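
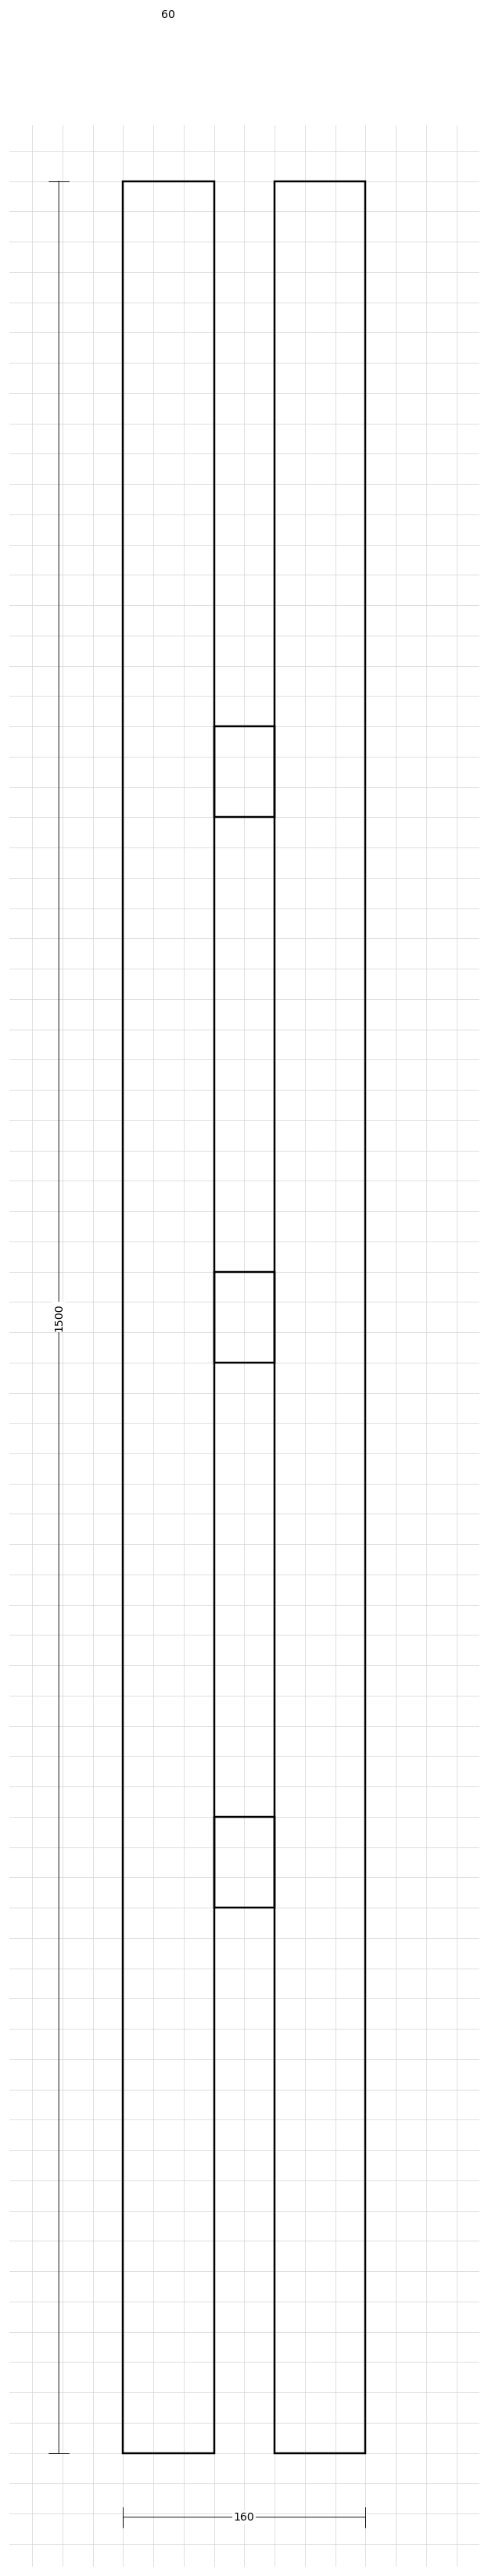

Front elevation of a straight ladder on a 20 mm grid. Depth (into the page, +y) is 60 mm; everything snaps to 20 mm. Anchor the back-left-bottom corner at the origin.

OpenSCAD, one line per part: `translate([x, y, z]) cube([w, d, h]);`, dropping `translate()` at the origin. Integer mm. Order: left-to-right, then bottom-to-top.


cube([60, 60, 1500]);
translate([60, 0, 360]) cube([40, 60, 60]);
translate([60, 0, 720]) cube([40, 60, 60]);
translate([60, 0, 1080]) cube([40, 60, 60]);
translate([100, 0, 0]) cube([60, 60, 1500]);


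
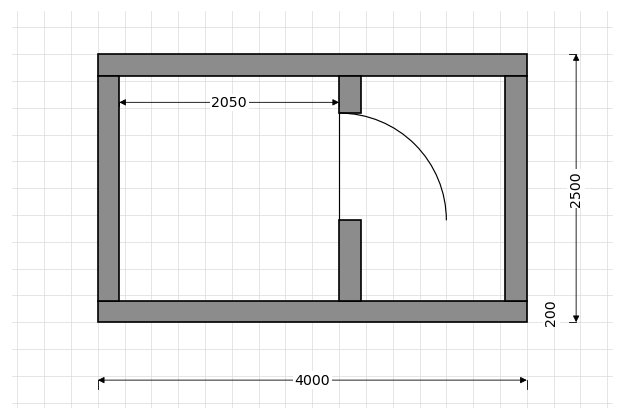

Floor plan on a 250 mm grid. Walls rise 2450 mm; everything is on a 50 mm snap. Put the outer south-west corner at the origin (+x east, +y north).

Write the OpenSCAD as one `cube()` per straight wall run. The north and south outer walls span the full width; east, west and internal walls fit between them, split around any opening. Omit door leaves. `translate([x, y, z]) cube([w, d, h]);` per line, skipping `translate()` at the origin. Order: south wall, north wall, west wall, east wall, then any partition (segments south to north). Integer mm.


cube([4000, 200, 2450]);
translate([0, 2300, 0]) cube([4000, 200, 2450]);
translate([0, 200, 0]) cube([200, 2100, 2450]);
translate([3800, 200, 0]) cube([200, 2100, 2450]);
translate([2250, 200, 0]) cube([200, 750, 2450]);
translate([2250, 1950, 0]) cube([200, 350, 2450]);


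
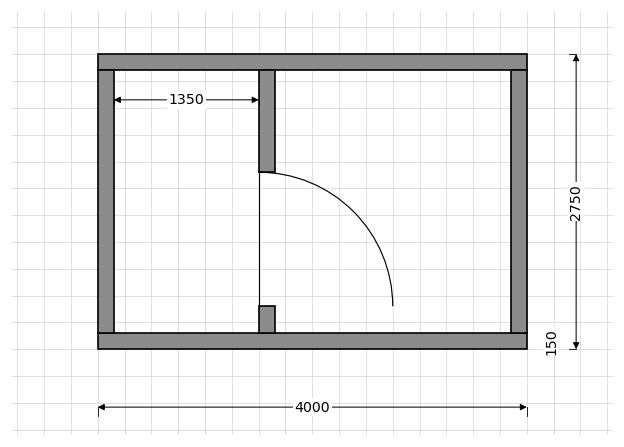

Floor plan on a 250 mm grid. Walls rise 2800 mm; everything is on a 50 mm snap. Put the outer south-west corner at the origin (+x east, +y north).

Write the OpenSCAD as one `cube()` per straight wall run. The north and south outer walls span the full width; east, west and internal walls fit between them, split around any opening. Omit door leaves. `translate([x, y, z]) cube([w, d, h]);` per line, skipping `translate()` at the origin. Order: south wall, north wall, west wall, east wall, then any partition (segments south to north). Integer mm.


cube([4000, 150, 2800]);
translate([0, 2600, 0]) cube([4000, 150, 2800]);
translate([0, 150, 0]) cube([150, 2450, 2800]);
translate([3850, 150, 0]) cube([150, 2450, 2800]);
translate([1500, 150, 0]) cube([150, 250, 2800]);
translate([1500, 1650, 0]) cube([150, 950, 2800]);


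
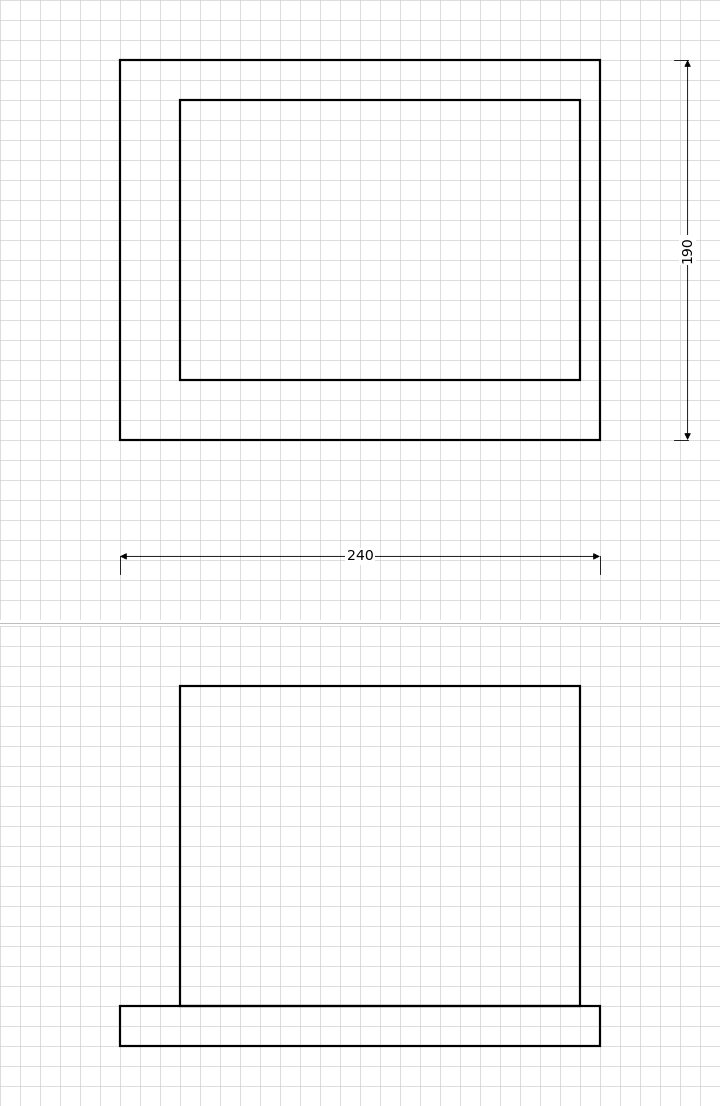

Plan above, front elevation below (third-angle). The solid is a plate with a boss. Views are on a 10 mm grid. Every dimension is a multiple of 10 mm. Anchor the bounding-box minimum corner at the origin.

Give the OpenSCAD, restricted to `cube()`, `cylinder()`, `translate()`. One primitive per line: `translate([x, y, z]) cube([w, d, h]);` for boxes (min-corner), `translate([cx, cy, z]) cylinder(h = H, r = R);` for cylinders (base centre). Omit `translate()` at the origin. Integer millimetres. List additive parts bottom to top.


cube([240, 190, 20]);
translate([30, 30, 20]) cube([200, 140, 160]);


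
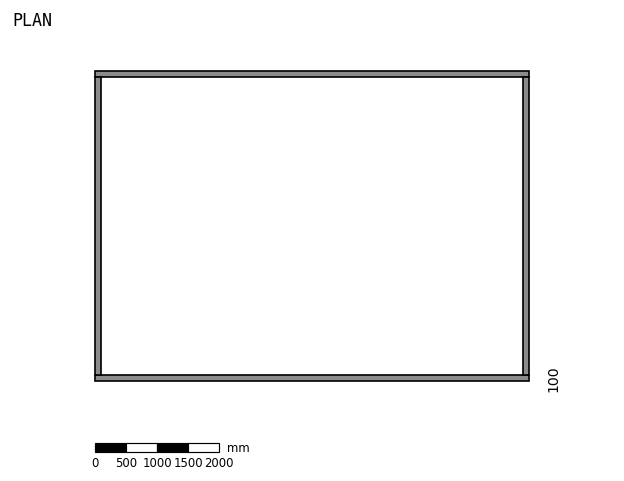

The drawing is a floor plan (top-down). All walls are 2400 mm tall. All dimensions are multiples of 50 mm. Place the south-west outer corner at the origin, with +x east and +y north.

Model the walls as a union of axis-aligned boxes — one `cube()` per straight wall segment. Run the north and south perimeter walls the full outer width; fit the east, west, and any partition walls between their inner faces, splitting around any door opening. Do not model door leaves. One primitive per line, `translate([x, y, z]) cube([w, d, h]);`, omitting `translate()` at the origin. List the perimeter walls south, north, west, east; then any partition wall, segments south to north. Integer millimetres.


cube([7000, 100, 2400]);
translate([0, 4900, 0]) cube([7000, 100, 2400]);
translate([0, 100, 0]) cube([100, 4800, 2400]);
translate([6900, 100, 0]) cube([100, 4800, 2400]);


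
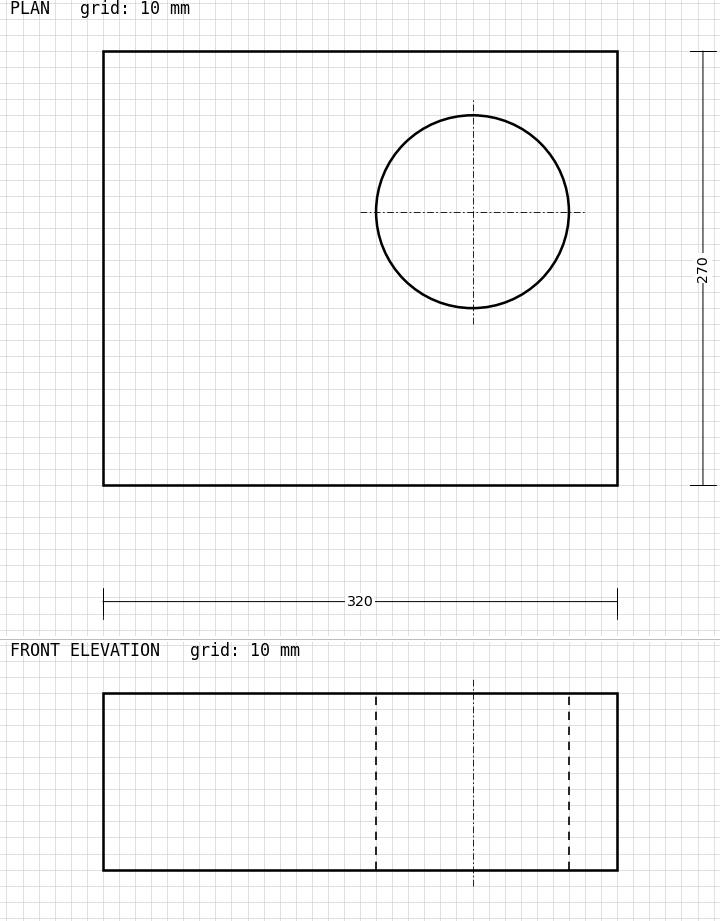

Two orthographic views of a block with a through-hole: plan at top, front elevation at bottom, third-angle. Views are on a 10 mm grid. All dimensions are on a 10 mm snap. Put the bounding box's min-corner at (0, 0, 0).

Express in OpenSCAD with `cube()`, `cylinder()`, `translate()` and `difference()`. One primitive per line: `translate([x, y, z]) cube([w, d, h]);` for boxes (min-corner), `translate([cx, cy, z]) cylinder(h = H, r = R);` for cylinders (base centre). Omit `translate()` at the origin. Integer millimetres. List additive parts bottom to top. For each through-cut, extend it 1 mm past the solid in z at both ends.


difference() {
  cube([320, 270, 110]);
  translate([230, 170, -1]) cylinder(h = 112, r = 60);
}


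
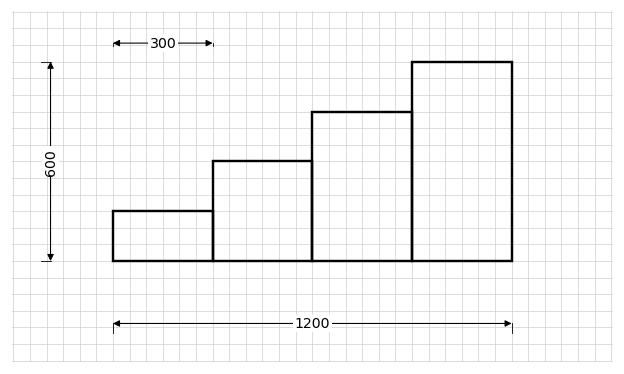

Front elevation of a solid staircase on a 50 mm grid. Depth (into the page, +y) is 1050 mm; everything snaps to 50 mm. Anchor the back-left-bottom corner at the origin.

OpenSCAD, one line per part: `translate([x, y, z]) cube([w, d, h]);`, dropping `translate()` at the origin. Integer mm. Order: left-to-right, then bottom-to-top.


cube([300, 1050, 150]);
translate([300, 0, 0]) cube([300, 1050, 300]);
translate([600, 0, 0]) cube([300, 1050, 450]);
translate([900, 0, 0]) cube([300, 1050, 600]);


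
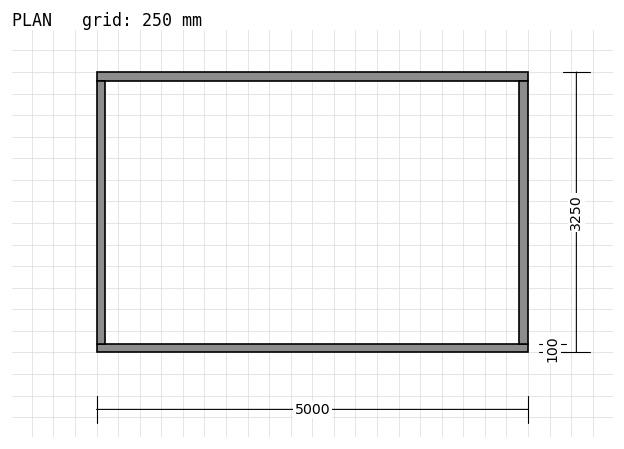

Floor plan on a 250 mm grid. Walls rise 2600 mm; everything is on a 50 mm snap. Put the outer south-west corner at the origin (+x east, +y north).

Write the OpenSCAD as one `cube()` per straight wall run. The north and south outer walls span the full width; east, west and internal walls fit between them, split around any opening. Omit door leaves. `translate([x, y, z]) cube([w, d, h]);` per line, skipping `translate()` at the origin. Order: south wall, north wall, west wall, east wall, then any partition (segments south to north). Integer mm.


cube([5000, 100, 2600]);
translate([0, 3150, 0]) cube([5000, 100, 2600]);
translate([0, 100, 0]) cube([100, 3050, 2600]);
translate([4900, 100, 0]) cube([100, 3050, 2600]);


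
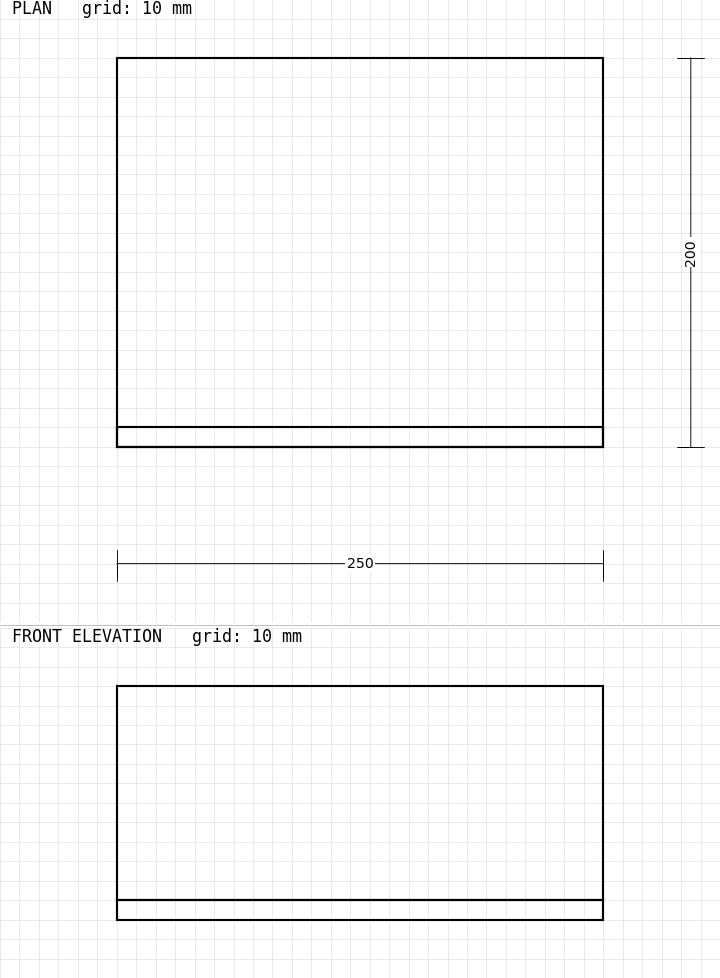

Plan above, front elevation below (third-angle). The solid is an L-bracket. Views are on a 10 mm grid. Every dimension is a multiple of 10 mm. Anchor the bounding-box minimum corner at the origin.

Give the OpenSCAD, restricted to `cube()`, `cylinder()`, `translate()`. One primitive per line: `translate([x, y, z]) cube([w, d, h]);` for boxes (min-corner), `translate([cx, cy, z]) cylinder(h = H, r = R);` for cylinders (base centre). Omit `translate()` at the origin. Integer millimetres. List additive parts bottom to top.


cube([250, 200, 10]);
translate([0, 0, 10]) cube([250, 10, 110]);


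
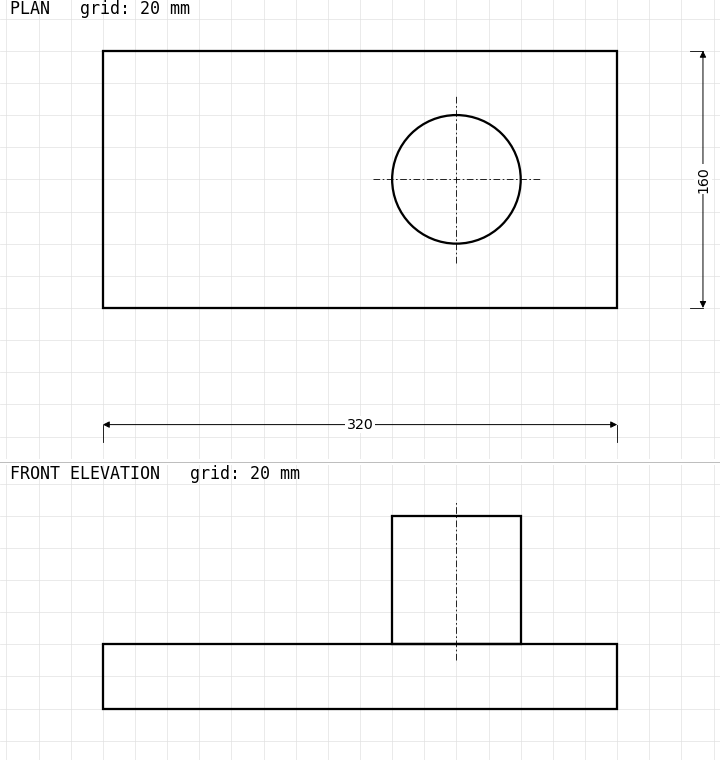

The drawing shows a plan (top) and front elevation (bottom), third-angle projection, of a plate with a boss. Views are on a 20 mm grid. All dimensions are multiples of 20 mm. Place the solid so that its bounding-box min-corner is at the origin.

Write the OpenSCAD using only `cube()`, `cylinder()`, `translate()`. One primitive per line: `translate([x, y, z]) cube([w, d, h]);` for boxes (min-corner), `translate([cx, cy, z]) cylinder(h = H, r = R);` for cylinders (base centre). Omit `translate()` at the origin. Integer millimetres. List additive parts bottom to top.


cube([320, 160, 40]);
translate([220, 80, 40]) cylinder(h = 80, r = 40);


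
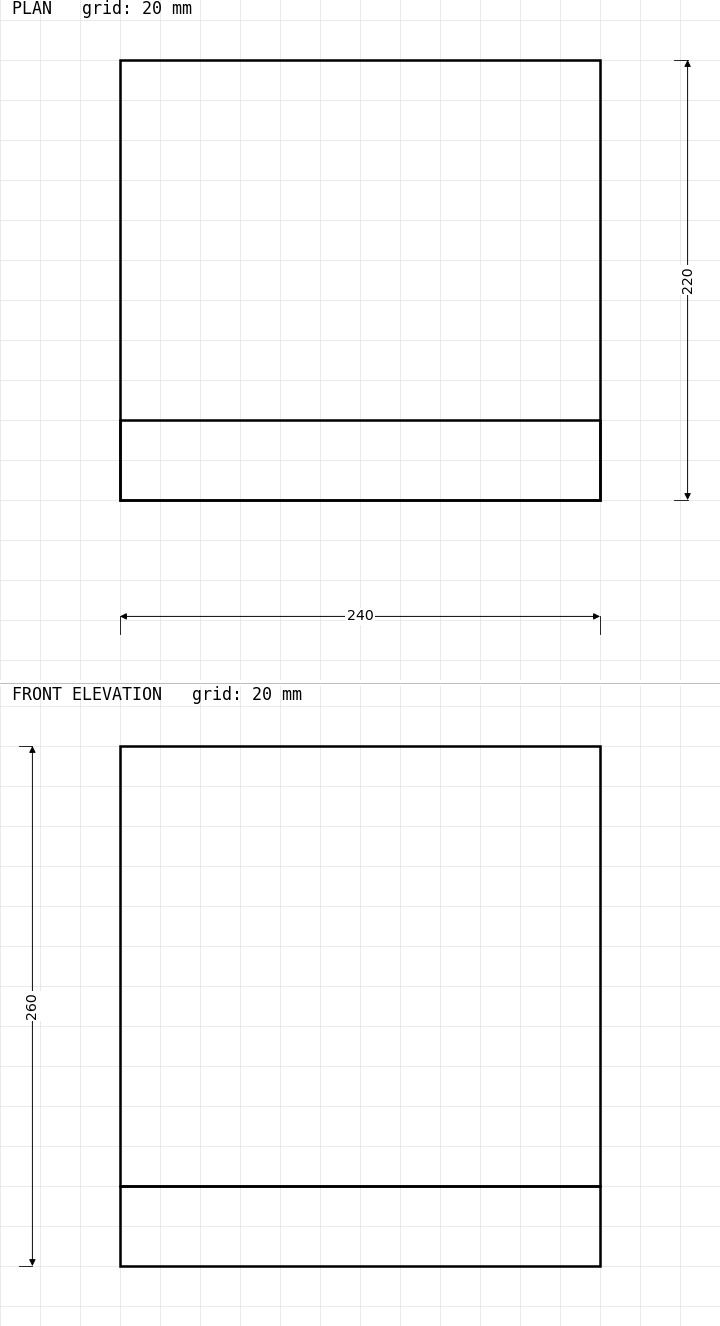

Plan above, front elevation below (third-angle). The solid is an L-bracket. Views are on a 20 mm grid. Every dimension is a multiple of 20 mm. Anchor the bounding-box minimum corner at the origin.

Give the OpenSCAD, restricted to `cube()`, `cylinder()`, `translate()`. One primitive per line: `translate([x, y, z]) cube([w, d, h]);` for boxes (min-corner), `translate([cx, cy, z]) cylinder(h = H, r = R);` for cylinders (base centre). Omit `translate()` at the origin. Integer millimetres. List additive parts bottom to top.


cube([240, 220, 40]);
translate([0, 0, 40]) cube([240, 40, 220]);


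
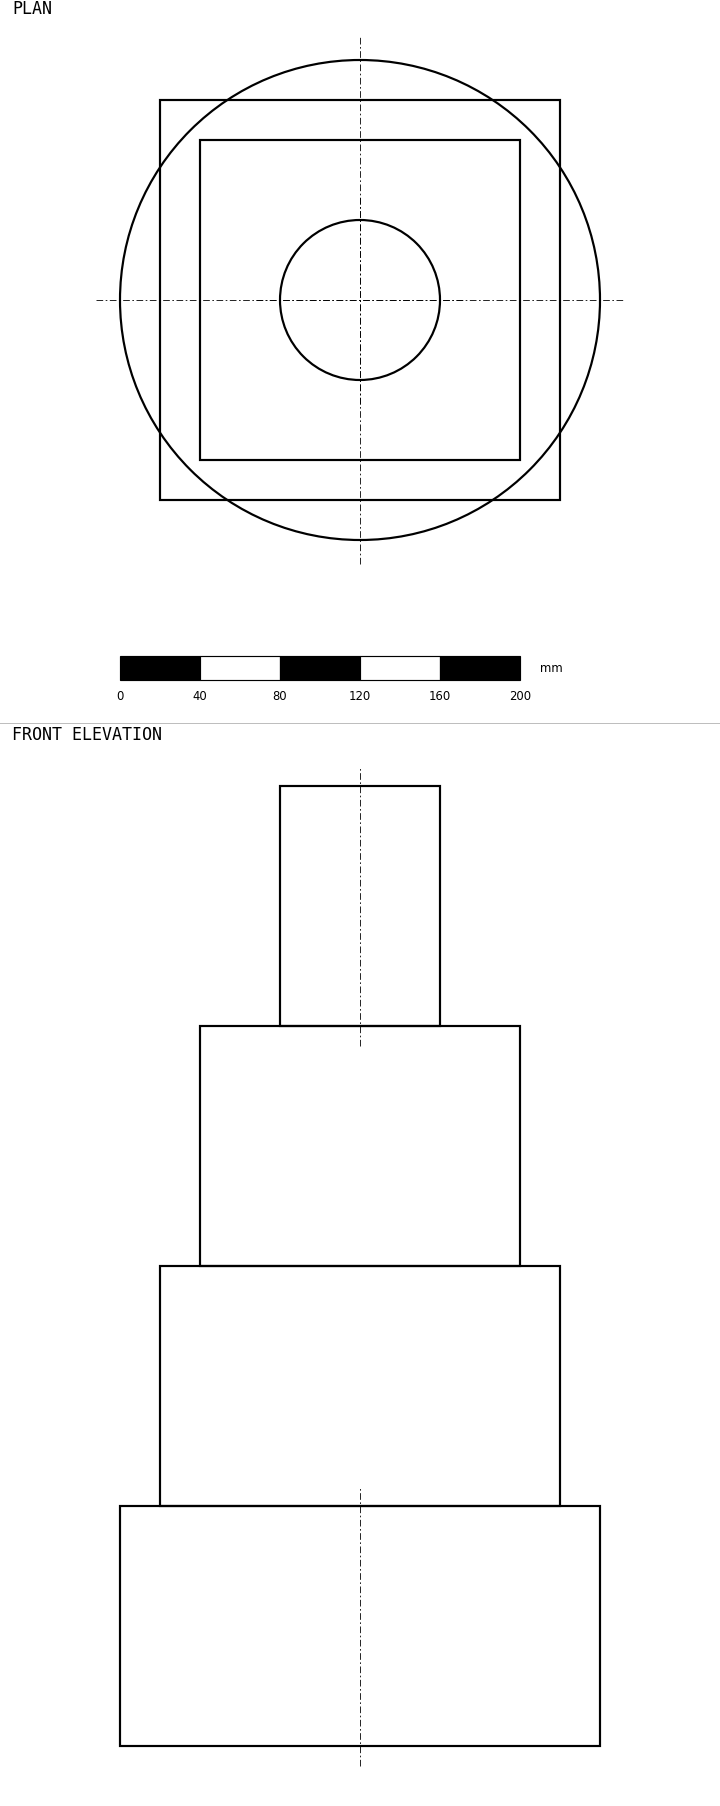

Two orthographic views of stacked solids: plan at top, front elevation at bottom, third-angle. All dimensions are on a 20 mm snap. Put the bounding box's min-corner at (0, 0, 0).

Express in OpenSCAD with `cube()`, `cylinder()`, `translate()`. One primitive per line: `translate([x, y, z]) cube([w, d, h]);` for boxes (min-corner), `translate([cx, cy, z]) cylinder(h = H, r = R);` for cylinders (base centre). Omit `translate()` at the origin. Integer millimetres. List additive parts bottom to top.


translate([120, 120, 0]) cylinder(h = 120, r = 120);
translate([20, 20, 120]) cube([200, 200, 120]);
translate([40, 40, 240]) cube([160, 160, 120]);
translate([120, 120, 360]) cylinder(h = 120, r = 40);


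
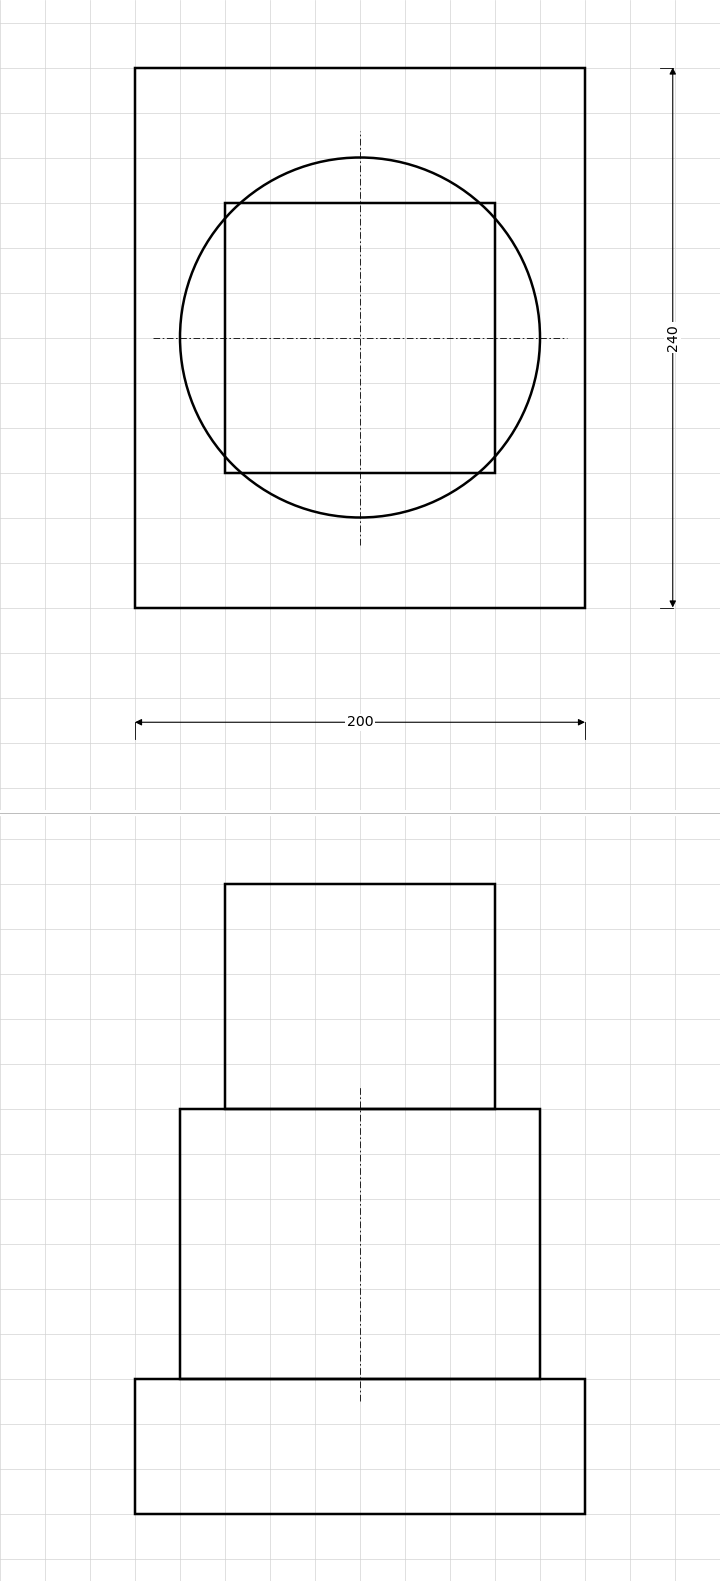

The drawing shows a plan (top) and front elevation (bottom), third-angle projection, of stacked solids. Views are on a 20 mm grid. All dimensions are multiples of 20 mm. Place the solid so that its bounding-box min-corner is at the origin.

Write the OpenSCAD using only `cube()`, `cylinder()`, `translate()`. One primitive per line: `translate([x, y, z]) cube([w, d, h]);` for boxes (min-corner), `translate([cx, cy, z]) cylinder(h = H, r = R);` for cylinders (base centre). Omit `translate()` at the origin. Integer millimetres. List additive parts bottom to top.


cube([200, 240, 60]);
translate([100, 120, 60]) cylinder(h = 120, r = 80);
translate([40, 60, 180]) cube([120, 120, 100]);


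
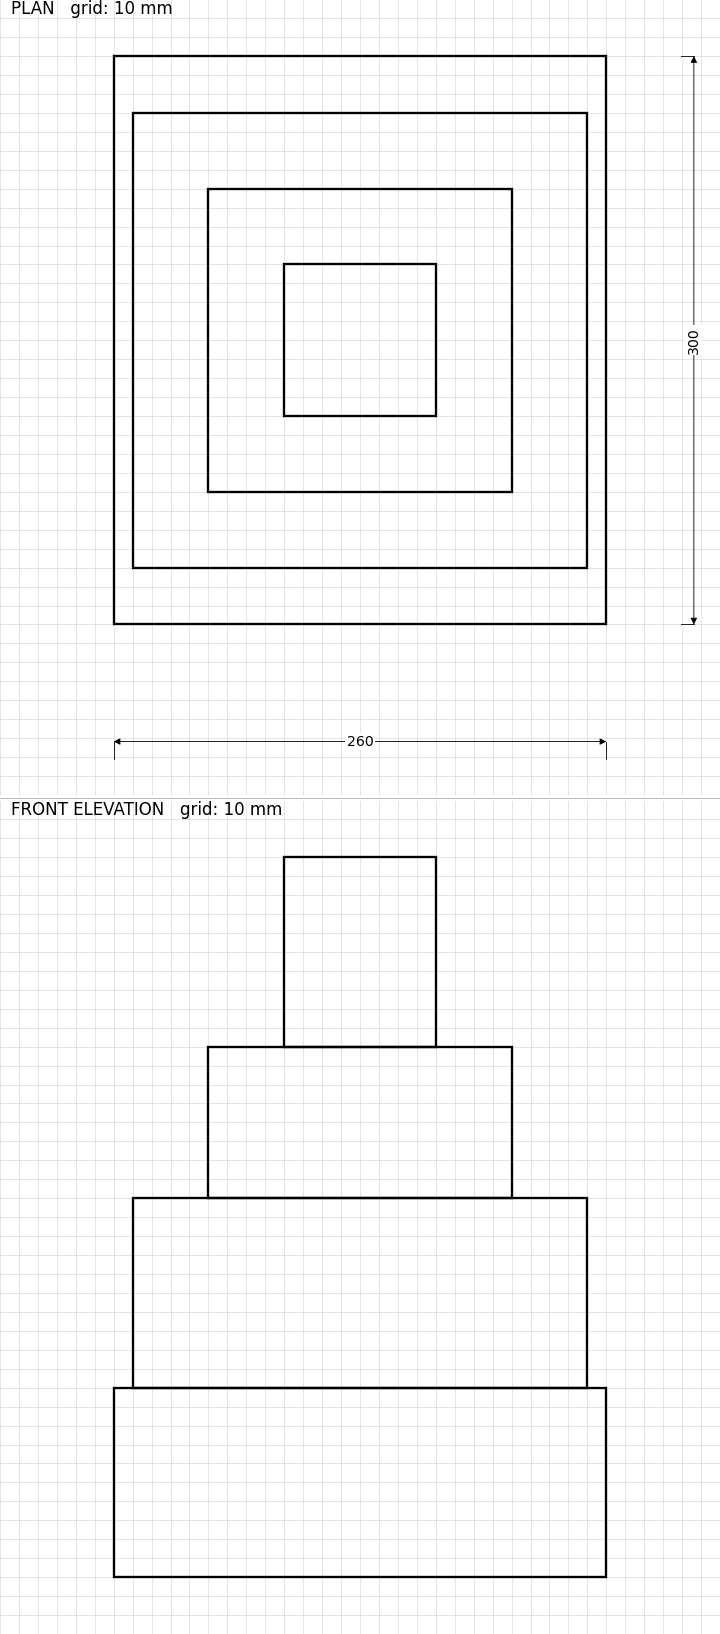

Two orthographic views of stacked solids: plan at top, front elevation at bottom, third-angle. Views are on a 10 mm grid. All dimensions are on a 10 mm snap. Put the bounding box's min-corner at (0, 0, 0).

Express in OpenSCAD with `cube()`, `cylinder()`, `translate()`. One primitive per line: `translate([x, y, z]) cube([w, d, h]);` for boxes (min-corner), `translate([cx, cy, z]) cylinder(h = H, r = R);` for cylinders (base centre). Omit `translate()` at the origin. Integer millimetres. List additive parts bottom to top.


cube([260, 300, 100]);
translate([10, 30, 100]) cube([240, 240, 100]);
translate([50, 70, 200]) cube([160, 160, 80]);
translate([90, 110, 280]) cube([80, 80, 100]);


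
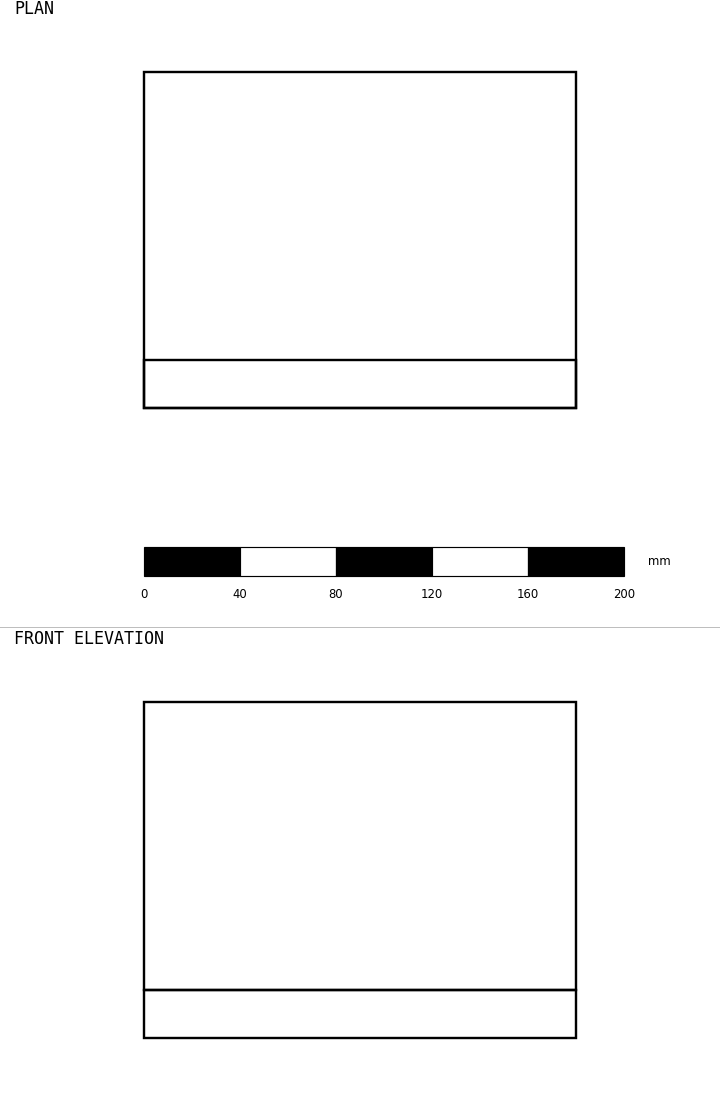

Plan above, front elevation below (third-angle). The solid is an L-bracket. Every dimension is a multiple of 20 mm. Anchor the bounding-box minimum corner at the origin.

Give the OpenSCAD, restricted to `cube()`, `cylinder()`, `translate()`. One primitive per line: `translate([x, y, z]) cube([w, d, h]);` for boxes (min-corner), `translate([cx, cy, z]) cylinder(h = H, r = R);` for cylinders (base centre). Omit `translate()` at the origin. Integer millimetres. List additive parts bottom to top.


cube([180, 140, 20]);
translate([0, 0, 20]) cube([180, 20, 120]);


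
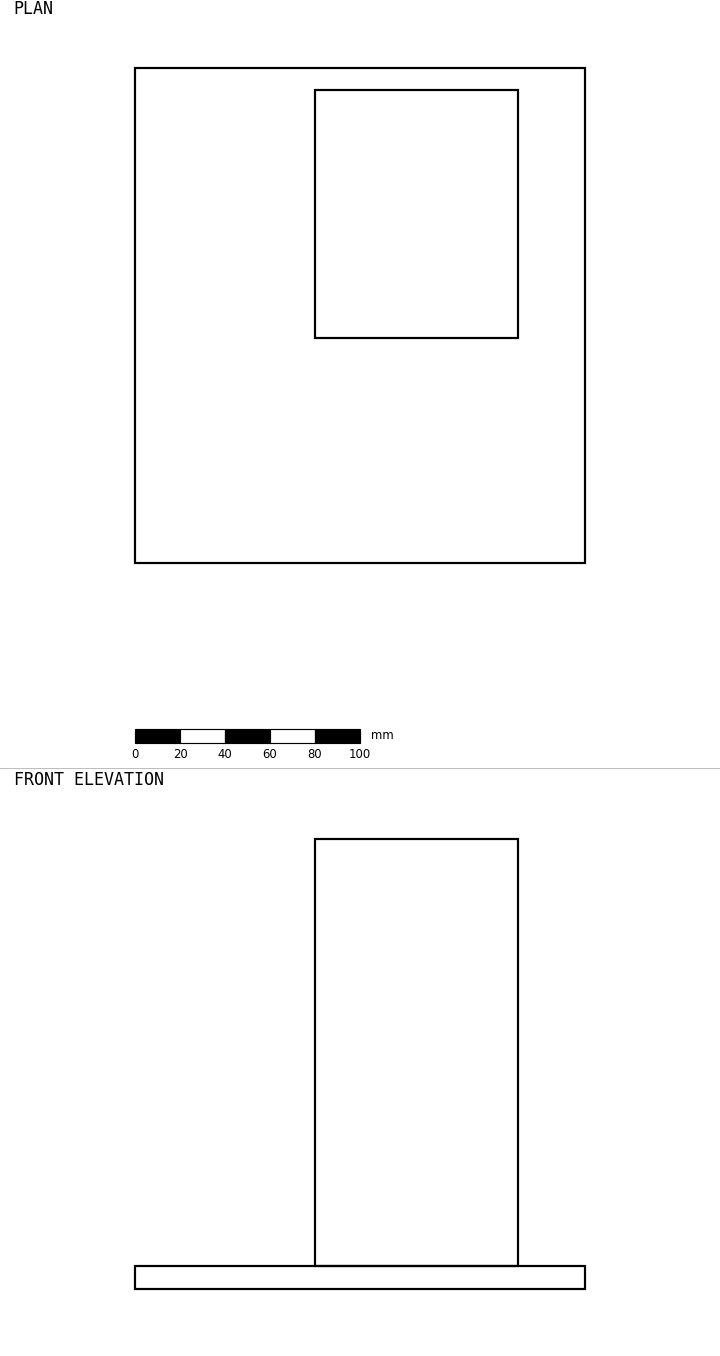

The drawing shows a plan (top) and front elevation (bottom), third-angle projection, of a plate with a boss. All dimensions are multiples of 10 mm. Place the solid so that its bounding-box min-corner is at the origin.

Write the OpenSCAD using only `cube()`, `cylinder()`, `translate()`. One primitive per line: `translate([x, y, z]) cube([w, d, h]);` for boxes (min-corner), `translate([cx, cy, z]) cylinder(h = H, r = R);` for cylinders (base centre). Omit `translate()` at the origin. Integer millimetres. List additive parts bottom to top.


cube([200, 220, 10]);
translate([80, 100, 10]) cube([90, 110, 190]);


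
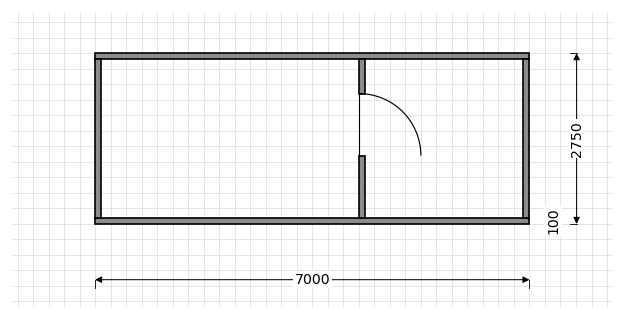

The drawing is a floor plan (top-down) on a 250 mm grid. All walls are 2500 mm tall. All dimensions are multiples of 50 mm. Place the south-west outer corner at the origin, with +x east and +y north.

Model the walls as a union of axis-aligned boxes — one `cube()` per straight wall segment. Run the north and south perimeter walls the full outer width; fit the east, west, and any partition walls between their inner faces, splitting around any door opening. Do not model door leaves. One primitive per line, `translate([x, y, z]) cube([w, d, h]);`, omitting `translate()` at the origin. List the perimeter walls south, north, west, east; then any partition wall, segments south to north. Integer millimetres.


cube([7000, 100, 2500]);
translate([0, 2650, 0]) cube([7000, 100, 2500]);
translate([0, 100, 0]) cube([100, 2550, 2500]);
translate([6900, 100, 0]) cube([100, 2550, 2500]);
translate([4250, 100, 0]) cube([100, 1000, 2500]);
translate([4250, 2100, 0]) cube([100, 550, 2500]);


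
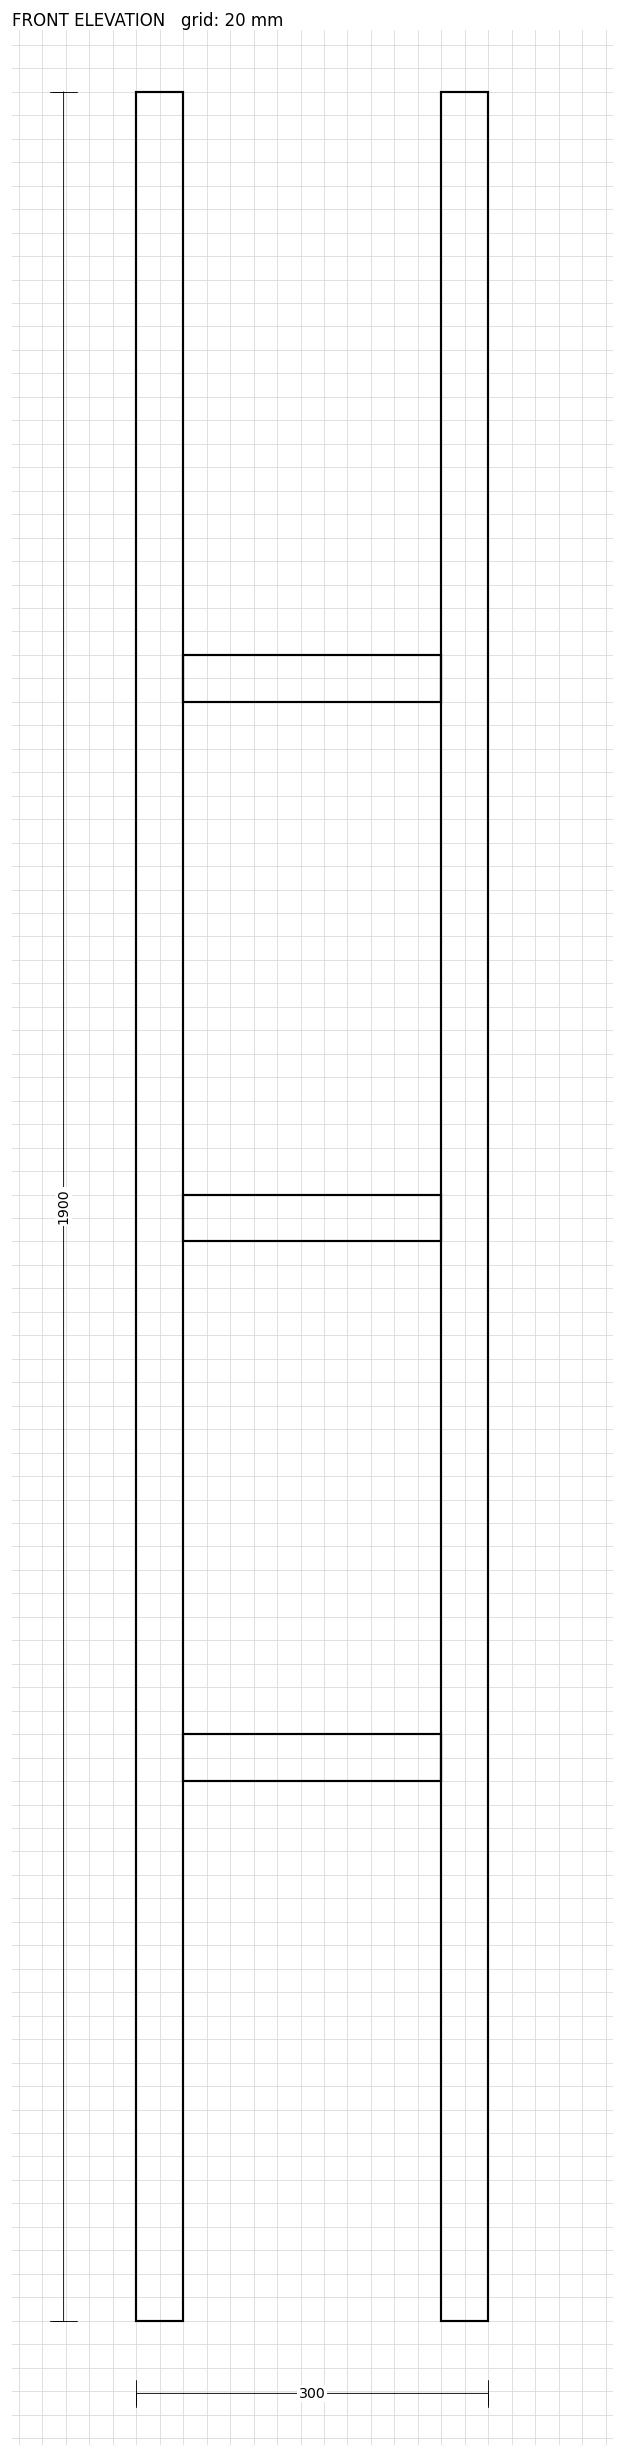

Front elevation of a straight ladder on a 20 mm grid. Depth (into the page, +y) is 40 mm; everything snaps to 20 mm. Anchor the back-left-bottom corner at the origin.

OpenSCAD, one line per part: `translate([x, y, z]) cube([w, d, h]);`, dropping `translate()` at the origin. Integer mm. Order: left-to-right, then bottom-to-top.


cube([40, 40, 1900]);
translate([40, 0, 460]) cube([220, 40, 40]);
translate([40, 0, 920]) cube([220, 40, 40]);
translate([40, 0, 1380]) cube([220, 40, 40]);
translate([260, 0, 0]) cube([40, 40, 1900]);


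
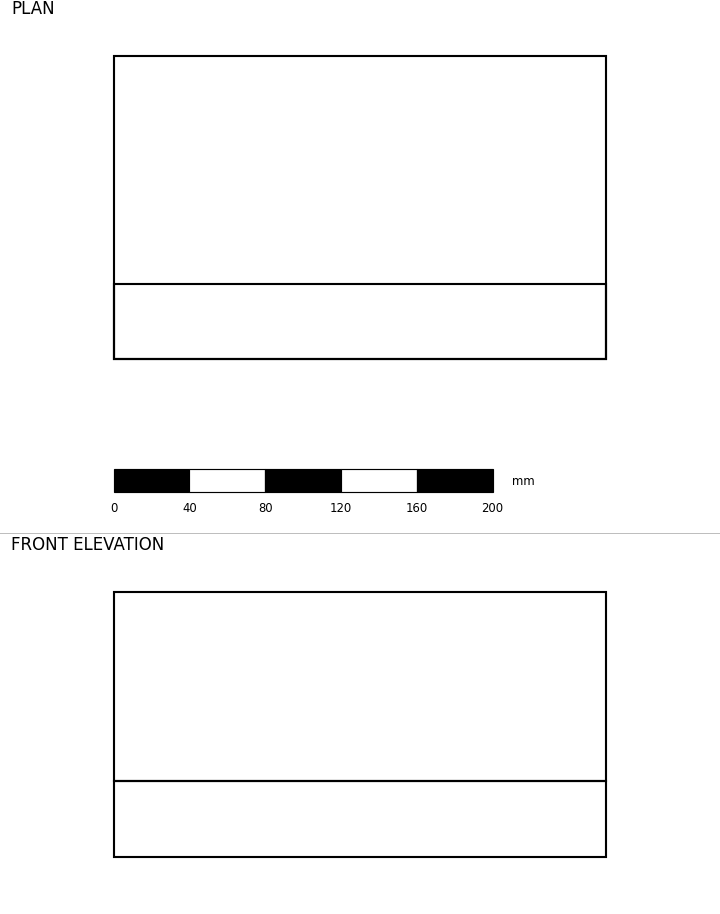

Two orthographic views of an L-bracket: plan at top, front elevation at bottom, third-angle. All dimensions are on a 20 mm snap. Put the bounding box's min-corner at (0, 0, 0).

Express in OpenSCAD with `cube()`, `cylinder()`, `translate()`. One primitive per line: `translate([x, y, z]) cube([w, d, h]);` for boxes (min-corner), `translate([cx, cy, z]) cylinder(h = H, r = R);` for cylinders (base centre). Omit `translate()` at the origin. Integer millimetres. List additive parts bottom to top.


cube([260, 160, 40]);
translate([0, 0, 40]) cube([260, 40, 100]);


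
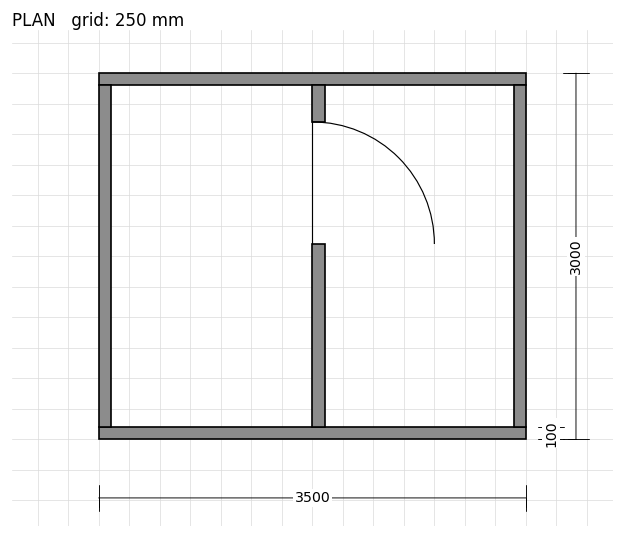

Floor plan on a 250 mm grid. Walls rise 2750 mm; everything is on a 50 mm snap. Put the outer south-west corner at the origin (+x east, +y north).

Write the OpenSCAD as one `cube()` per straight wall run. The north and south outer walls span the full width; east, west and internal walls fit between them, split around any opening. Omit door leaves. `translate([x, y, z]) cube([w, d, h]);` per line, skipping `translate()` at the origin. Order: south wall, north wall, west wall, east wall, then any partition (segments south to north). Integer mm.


cube([3500, 100, 2750]);
translate([0, 2900, 0]) cube([3500, 100, 2750]);
translate([0, 100, 0]) cube([100, 2800, 2750]);
translate([3400, 100, 0]) cube([100, 2800, 2750]);
translate([1750, 100, 0]) cube([100, 1500, 2750]);
translate([1750, 2600, 0]) cube([100, 300, 2750]);


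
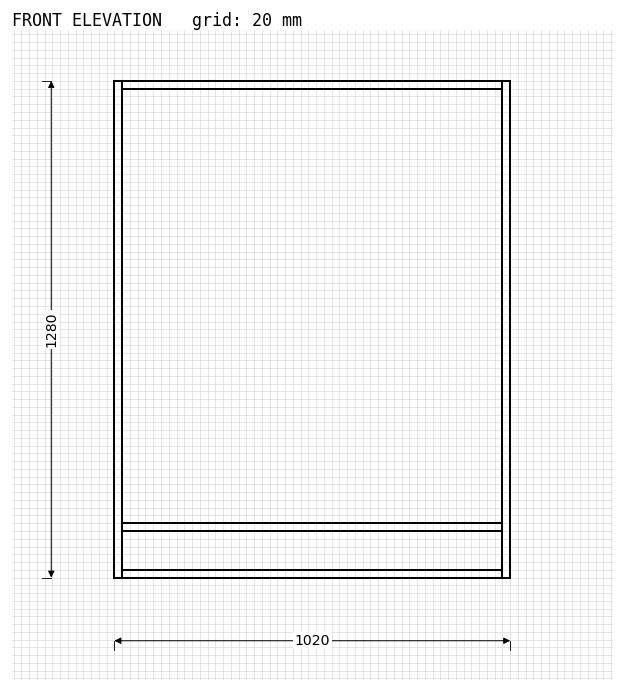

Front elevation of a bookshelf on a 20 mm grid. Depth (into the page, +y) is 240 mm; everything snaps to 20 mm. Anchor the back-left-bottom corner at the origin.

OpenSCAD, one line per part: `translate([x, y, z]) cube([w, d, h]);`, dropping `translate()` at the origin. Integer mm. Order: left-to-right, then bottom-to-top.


cube([20, 240, 1280]);
translate([20, 0, 0]) cube([980, 240, 20]);
translate([20, 0, 120]) cube([980, 240, 20]);
translate([20, 0, 1260]) cube([980, 240, 20]);
translate([1000, 0, 0]) cube([20, 240, 1280]);


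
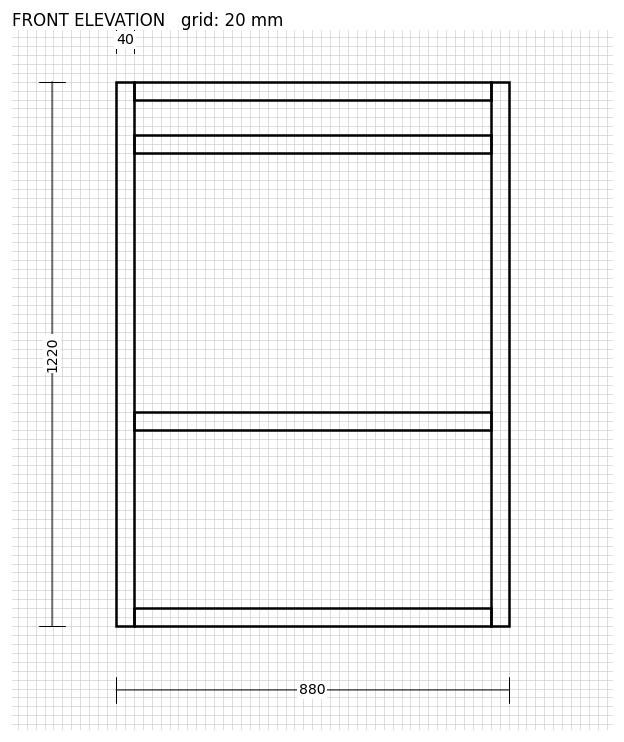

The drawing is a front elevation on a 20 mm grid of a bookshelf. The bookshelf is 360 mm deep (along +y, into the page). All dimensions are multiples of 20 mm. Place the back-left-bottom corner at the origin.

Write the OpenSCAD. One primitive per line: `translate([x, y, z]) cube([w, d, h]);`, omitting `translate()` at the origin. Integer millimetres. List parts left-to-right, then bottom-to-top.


cube([40, 360, 1220]);
translate([40, 0, 0]) cube([800, 360, 40]);
translate([40, 0, 440]) cube([800, 360, 40]);
translate([40, 0, 1060]) cube([800, 360, 40]);
translate([40, 0, 1180]) cube([800, 360, 40]);
translate([840, 0, 0]) cube([40, 360, 1220]);


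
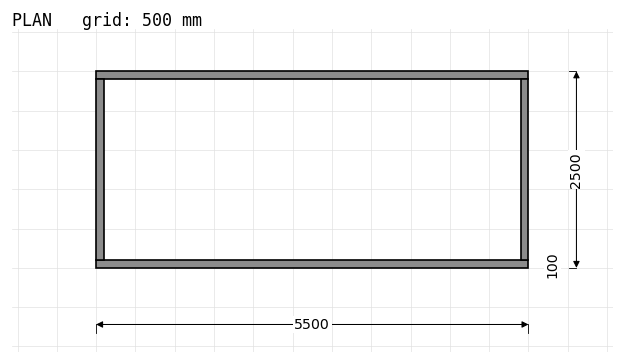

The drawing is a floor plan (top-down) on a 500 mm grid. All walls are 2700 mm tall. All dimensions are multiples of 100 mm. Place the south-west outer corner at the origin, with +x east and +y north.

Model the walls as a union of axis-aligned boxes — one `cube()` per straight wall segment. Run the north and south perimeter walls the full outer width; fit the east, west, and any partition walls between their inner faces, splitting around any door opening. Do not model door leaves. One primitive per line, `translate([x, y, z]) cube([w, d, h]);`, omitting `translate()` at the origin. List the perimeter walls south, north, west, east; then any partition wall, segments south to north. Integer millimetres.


cube([5500, 100, 2700]);
translate([0, 2400, 0]) cube([5500, 100, 2700]);
translate([0, 100, 0]) cube([100, 2300, 2700]);
translate([5400, 100, 0]) cube([100, 2300, 2700]);


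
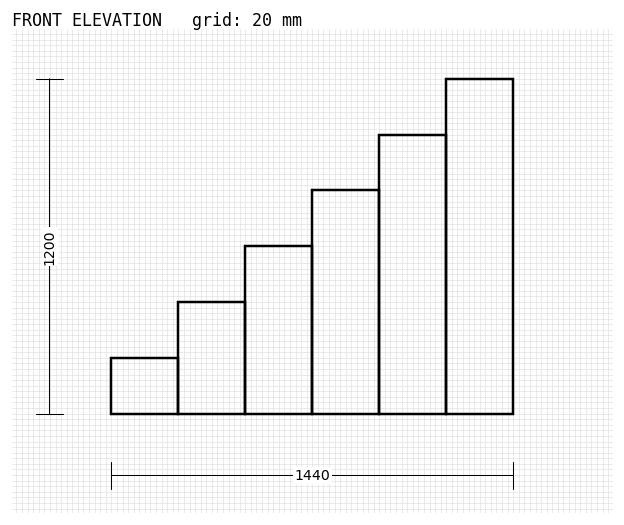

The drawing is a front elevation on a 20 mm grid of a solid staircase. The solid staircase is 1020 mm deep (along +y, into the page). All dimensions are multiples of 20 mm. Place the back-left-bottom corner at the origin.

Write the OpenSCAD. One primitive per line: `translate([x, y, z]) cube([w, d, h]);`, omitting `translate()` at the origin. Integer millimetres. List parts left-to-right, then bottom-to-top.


cube([240, 1020, 200]);
translate([240, 0, 0]) cube([240, 1020, 400]);
translate([480, 0, 0]) cube([240, 1020, 600]);
translate([720, 0, 0]) cube([240, 1020, 800]);
translate([960, 0, 0]) cube([240, 1020, 1000]);
translate([1200, 0, 0]) cube([240, 1020, 1200]);


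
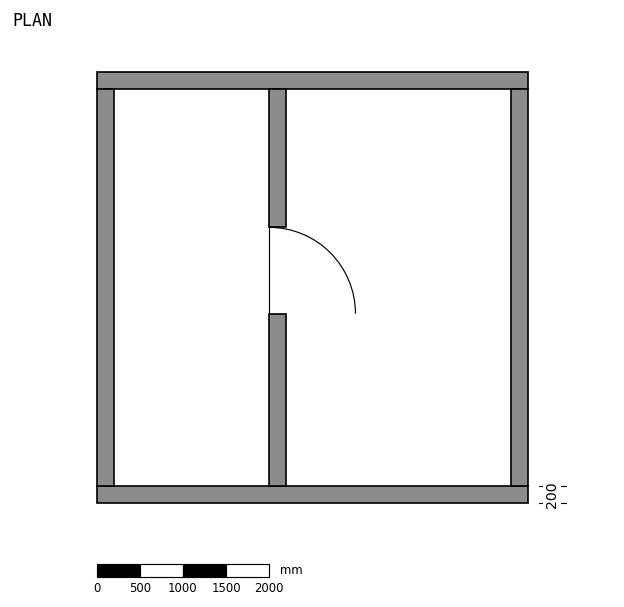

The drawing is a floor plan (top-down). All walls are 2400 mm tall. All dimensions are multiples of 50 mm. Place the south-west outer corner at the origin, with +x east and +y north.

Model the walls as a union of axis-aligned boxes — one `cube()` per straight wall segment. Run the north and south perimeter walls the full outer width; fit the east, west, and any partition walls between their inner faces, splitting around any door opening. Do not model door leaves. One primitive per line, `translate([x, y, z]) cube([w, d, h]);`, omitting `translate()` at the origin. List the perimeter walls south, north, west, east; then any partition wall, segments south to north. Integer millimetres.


cube([5000, 200, 2400]);
translate([0, 4800, 0]) cube([5000, 200, 2400]);
translate([0, 200, 0]) cube([200, 4600, 2400]);
translate([4800, 200, 0]) cube([200, 4600, 2400]);
translate([2000, 200, 0]) cube([200, 2000, 2400]);
translate([2000, 3200, 0]) cube([200, 1600, 2400]);


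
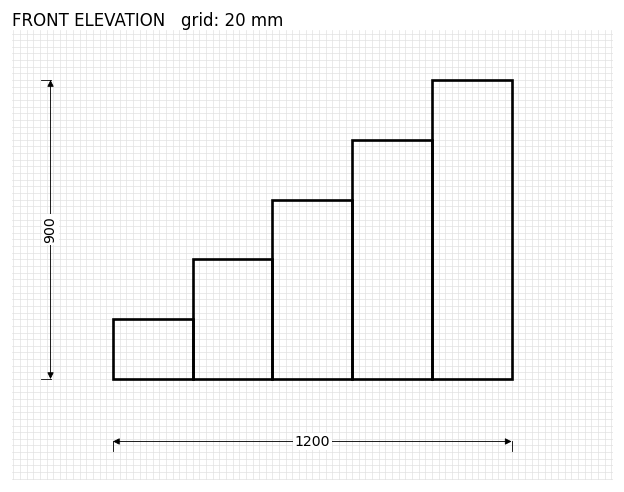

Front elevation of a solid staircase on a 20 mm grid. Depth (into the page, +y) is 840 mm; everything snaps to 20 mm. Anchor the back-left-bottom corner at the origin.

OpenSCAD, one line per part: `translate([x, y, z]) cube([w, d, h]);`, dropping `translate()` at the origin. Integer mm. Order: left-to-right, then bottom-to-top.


cube([240, 840, 180]);
translate([240, 0, 0]) cube([240, 840, 360]);
translate([480, 0, 0]) cube([240, 840, 540]);
translate([720, 0, 0]) cube([240, 840, 720]);
translate([960, 0, 0]) cube([240, 840, 900]);


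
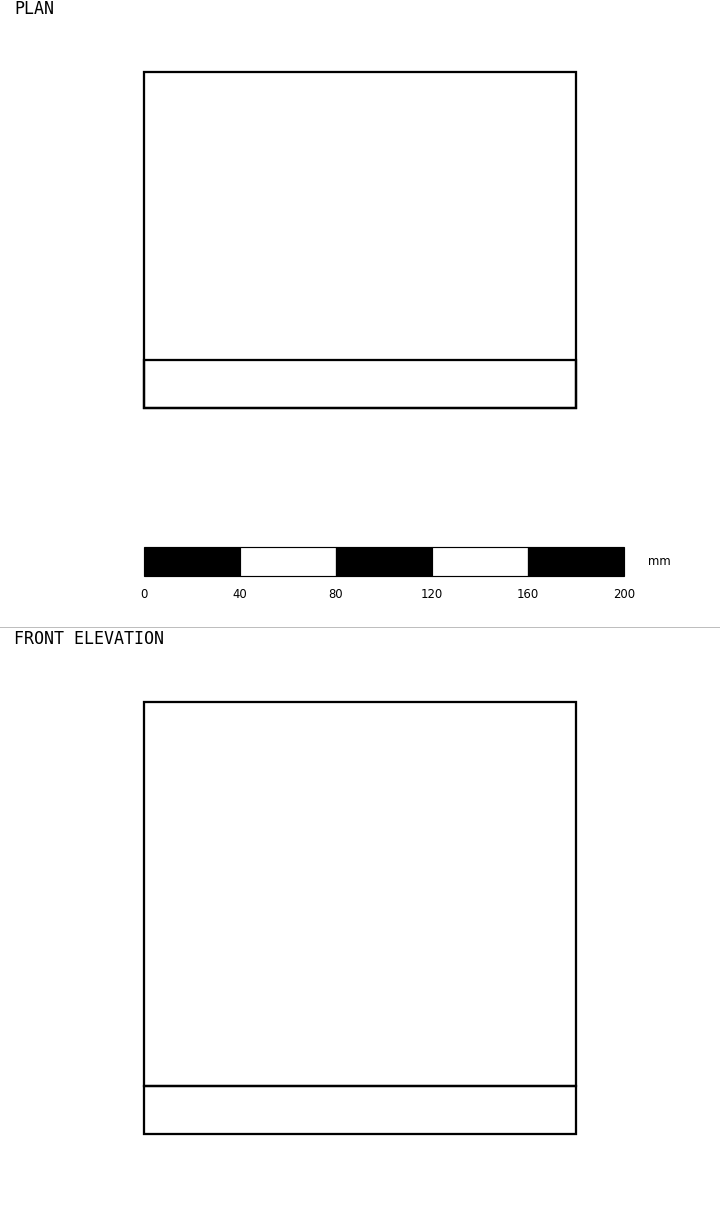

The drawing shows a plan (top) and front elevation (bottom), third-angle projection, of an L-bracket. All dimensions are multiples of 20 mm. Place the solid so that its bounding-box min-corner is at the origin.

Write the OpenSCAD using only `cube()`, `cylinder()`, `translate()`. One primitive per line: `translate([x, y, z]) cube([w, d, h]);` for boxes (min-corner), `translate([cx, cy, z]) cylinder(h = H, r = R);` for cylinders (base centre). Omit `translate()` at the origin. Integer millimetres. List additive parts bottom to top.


cube([180, 140, 20]);
translate([0, 0, 20]) cube([180, 20, 160]);


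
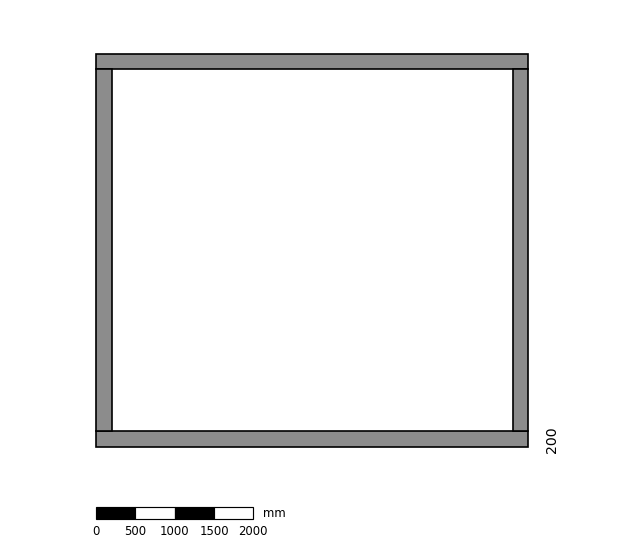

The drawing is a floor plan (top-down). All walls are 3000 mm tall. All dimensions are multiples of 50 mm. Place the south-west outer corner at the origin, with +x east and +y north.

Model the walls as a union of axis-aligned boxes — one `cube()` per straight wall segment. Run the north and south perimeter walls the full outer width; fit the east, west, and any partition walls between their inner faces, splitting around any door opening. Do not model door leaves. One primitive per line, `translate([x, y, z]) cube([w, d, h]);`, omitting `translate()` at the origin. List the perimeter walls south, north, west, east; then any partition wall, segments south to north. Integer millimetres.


cube([5500, 200, 3000]);
translate([0, 4800, 0]) cube([5500, 200, 3000]);
translate([0, 200, 0]) cube([200, 4600, 3000]);
translate([5300, 200, 0]) cube([200, 4600, 3000]);


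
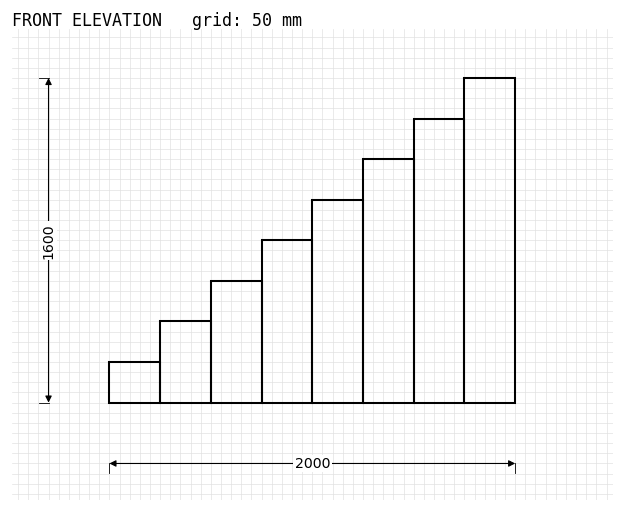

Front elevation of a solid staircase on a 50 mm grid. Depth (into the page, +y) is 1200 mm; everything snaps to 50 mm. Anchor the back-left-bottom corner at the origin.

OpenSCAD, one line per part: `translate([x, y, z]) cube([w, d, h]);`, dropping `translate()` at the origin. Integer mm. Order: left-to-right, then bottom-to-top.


cube([250, 1200, 200]);
translate([250, 0, 0]) cube([250, 1200, 400]);
translate([500, 0, 0]) cube([250, 1200, 600]);
translate([750, 0, 0]) cube([250, 1200, 800]);
translate([1000, 0, 0]) cube([250, 1200, 1000]);
translate([1250, 0, 0]) cube([250, 1200, 1200]);
translate([1500, 0, 0]) cube([250, 1200, 1400]);
translate([1750, 0, 0]) cube([250, 1200, 1600]);


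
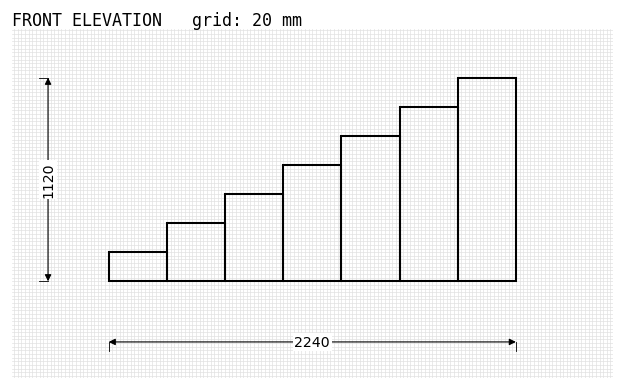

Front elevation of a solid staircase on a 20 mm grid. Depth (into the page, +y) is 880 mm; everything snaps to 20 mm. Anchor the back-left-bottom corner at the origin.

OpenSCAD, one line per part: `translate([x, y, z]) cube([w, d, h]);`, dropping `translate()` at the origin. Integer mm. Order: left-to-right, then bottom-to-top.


cube([320, 880, 160]);
translate([320, 0, 0]) cube([320, 880, 320]);
translate([640, 0, 0]) cube([320, 880, 480]);
translate([960, 0, 0]) cube([320, 880, 640]);
translate([1280, 0, 0]) cube([320, 880, 800]);
translate([1600, 0, 0]) cube([320, 880, 960]);
translate([1920, 0, 0]) cube([320, 880, 1120]);


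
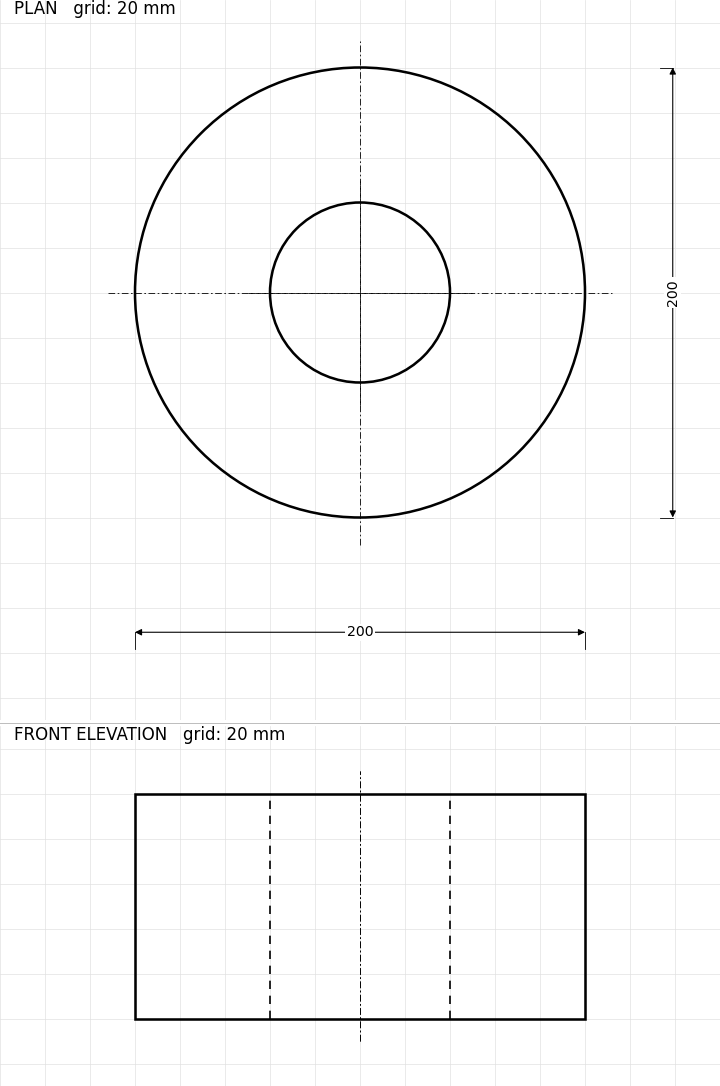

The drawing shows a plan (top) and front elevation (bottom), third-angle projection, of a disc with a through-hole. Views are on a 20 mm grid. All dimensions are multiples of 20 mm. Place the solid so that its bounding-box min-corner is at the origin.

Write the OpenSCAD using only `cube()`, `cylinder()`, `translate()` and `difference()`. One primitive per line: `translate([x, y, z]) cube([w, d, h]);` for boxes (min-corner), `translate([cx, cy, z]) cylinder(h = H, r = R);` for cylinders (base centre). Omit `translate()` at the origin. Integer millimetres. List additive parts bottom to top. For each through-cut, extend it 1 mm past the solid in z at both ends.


difference() {
  translate([100, 100, 0]) cylinder(h = 100, r = 100);
  translate([100, 100, -1]) cylinder(h = 102, r = 40);
}


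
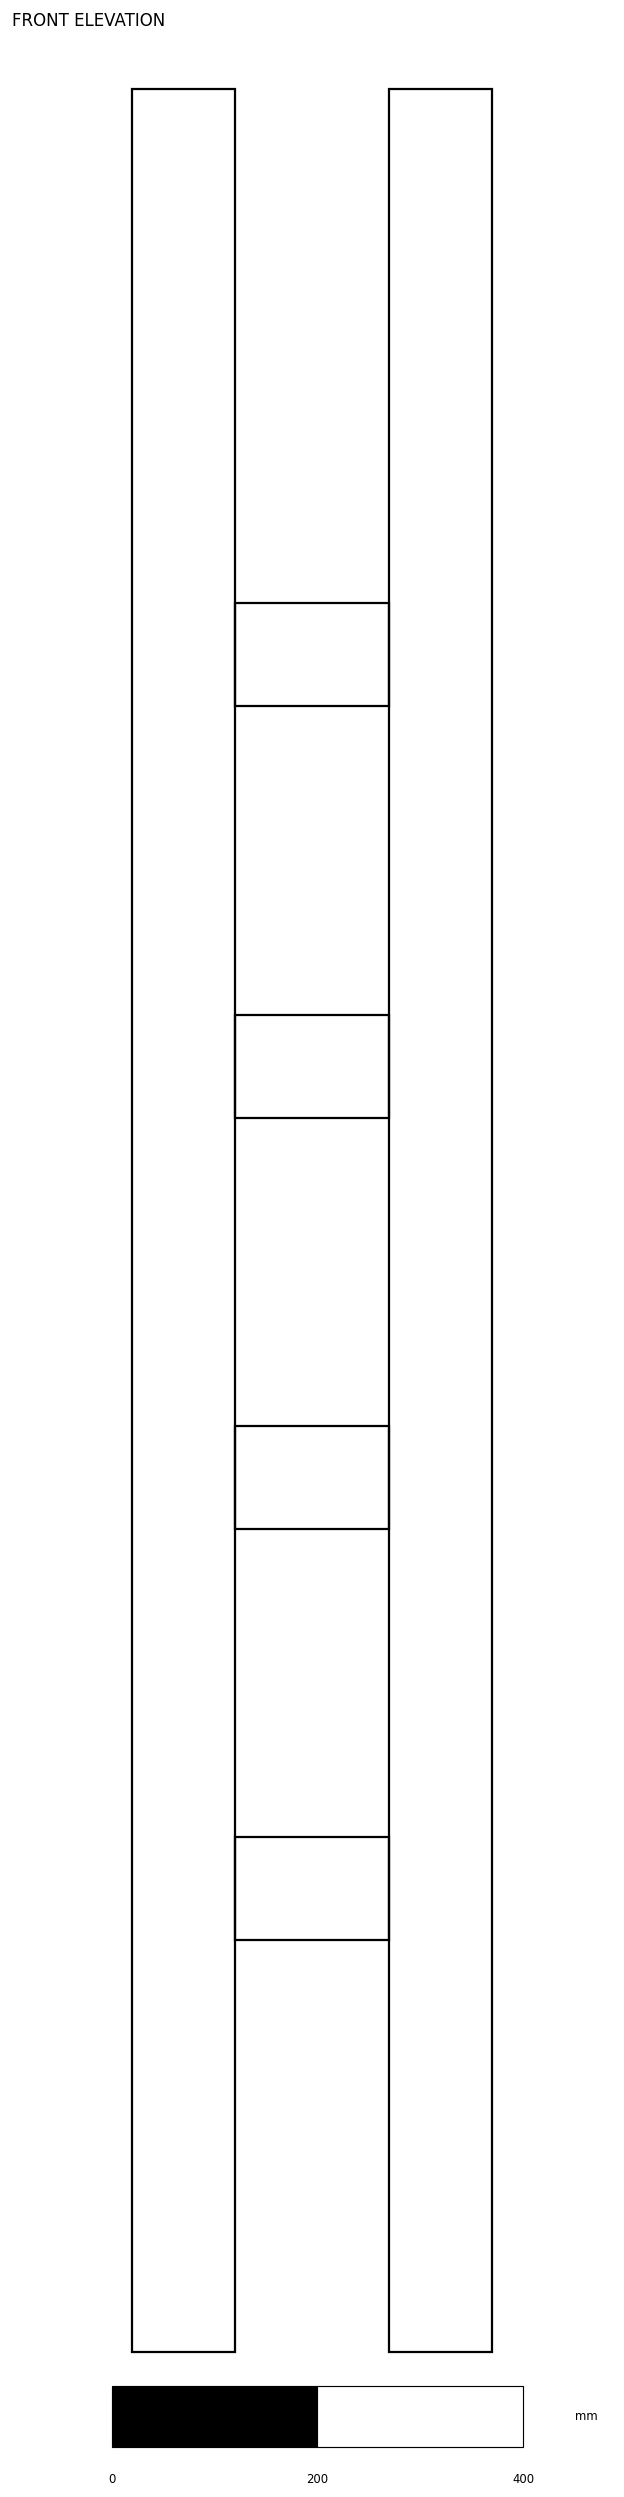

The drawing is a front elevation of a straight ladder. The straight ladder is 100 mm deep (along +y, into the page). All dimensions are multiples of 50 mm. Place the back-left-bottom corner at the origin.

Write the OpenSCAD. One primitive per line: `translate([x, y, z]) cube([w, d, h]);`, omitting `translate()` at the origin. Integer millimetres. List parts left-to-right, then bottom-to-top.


cube([100, 100, 2200]);
translate([100, 0, 400]) cube([150, 100, 100]);
translate([100, 0, 800]) cube([150, 100, 100]);
translate([100, 0, 1200]) cube([150, 100, 100]);
translate([100, 0, 1600]) cube([150, 100, 100]);
translate([250, 0, 0]) cube([100, 100, 2200]);


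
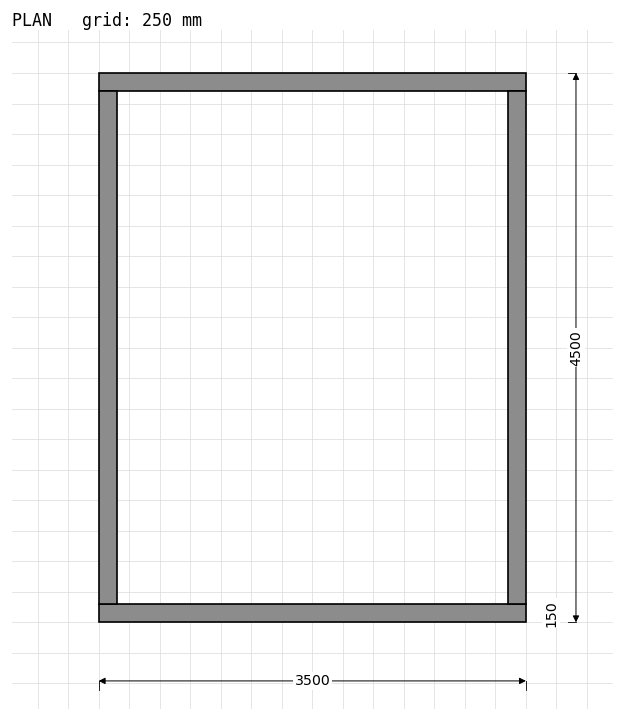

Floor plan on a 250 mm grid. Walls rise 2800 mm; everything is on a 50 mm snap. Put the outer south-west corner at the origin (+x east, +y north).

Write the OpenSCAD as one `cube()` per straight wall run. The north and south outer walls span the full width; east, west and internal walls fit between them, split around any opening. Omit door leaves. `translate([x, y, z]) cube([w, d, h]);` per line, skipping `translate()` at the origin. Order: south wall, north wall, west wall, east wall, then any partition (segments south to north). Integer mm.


cube([3500, 150, 2800]);
translate([0, 4350, 0]) cube([3500, 150, 2800]);
translate([0, 150, 0]) cube([150, 4200, 2800]);
translate([3350, 150, 0]) cube([150, 4200, 2800]);


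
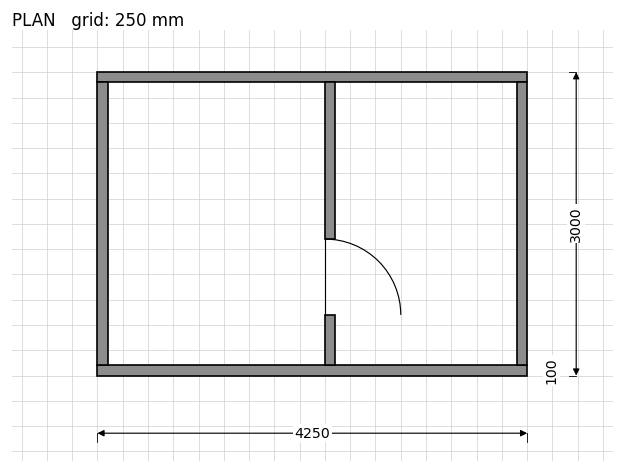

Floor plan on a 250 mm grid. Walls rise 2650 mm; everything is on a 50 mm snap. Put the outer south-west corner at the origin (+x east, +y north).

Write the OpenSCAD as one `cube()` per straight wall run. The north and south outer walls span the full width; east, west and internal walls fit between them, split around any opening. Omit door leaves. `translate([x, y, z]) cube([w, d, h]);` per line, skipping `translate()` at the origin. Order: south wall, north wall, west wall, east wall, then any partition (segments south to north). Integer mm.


cube([4250, 100, 2650]);
translate([0, 2900, 0]) cube([4250, 100, 2650]);
translate([0, 100, 0]) cube([100, 2800, 2650]);
translate([4150, 100, 0]) cube([100, 2800, 2650]);
translate([2250, 100, 0]) cube([100, 500, 2650]);
translate([2250, 1350, 0]) cube([100, 1550, 2650]);


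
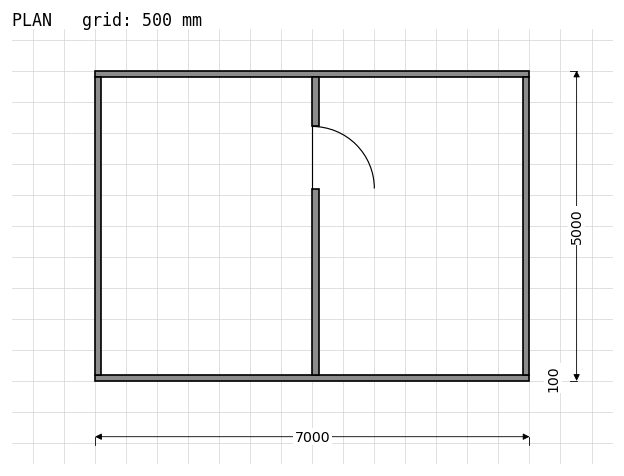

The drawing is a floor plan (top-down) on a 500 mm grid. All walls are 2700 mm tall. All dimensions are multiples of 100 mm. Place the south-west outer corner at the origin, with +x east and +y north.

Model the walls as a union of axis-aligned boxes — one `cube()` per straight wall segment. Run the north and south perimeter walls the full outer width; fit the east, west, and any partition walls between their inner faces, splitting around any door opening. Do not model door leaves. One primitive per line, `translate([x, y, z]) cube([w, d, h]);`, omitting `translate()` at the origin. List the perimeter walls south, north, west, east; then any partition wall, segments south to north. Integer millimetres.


cube([7000, 100, 2700]);
translate([0, 4900, 0]) cube([7000, 100, 2700]);
translate([0, 100, 0]) cube([100, 4800, 2700]);
translate([6900, 100, 0]) cube([100, 4800, 2700]);
translate([3500, 100, 0]) cube([100, 3000, 2700]);
translate([3500, 4100, 0]) cube([100, 800, 2700]);


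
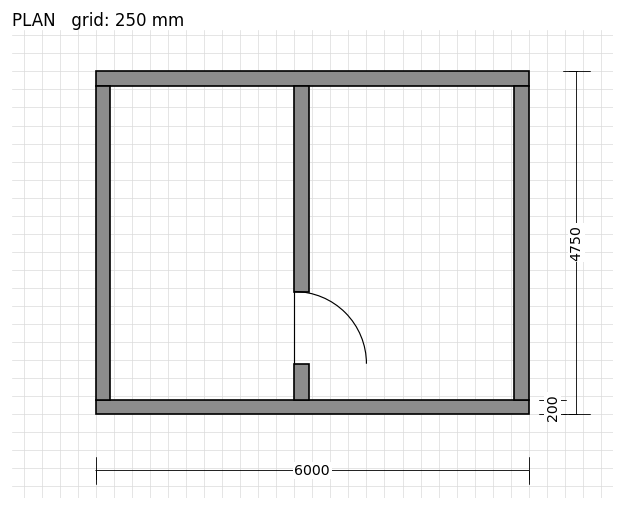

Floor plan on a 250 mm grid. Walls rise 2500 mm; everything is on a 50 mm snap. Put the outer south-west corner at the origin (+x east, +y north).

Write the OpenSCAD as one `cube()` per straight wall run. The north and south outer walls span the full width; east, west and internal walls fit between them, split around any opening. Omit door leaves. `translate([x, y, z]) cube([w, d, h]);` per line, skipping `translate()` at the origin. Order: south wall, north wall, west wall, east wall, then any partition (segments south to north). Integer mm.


cube([6000, 200, 2500]);
translate([0, 4550, 0]) cube([6000, 200, 2500]);
translate([0, 200, 0]) cube([200, 4350, 2500]);
translate([5800, 200, 0]) cube([200, 4350, 2500]);
translate([2750, 200, 0]) cube([200, 500, 2500]);
translate([2750, 1700, 0]) cube([200, 2850, 2500]);
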